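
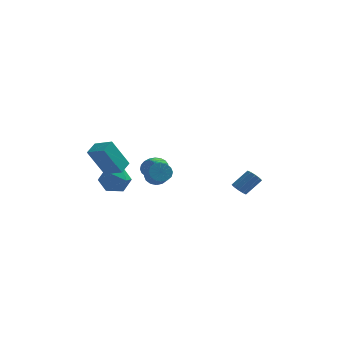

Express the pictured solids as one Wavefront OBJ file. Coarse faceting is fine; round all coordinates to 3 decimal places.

v -4.796 2.715 -2.344
v -3.901 3.07 -1.848
v -4.099 1.11 -2.452
v -3.204 1.465 -1.956
v -4.135 1.39 -1.406
v -4.565 2.382 -1.34
v -3.435 1.798 -2.96
v -3.865 2.79 -2.894
v -3.06 2.503 -2.229
v -3.492 2.251 -1.268
v -4.508 1.929 -3.032
v -4.94 1.677 -2.071
v 3.496 1.503 -2.29
v 3.895 1.583 -2.703
v 4.723 2.216 -1.784
v 4.324 2.137 -1.37
v 3.677 1.867 -2.703
v 4.505 2.5 -1.784
v 3.39 2.013 -2.545
v 4.218 2.646 -1.626
v 3.144 1.964 -2.29
v 3.972 2.597 -1.37
v 3.032 1.739 -2.034
v 3.86 2.372 -1.115
v 3.097 1.424 -1.876
v 3.925 2.057 -0.957
v 3.315 1.14 -1.876
v 4.143 1.773 -0.957
v 3.602 0.994 -2.034
v 4.43 1.627 -1.115
v 3.848 1.043 -2.29
v 4.676 1.676 -1.37
v 3.96 1.268 -2.545
v 4.788 1.901 -1.626
v -1.84 3.363 -1.488
v -0.973 3.29 -1.461
v -1.94 2.497 -0.592
v -1.034 3.55 -1.216
v -1.235 3.777 -1.019
v -1.54 3.933 -0.902
v -1.897 3.99 -0.887
v -2.244 3.939 -0.976
v -2.521 3.788 -1.153
v -2.68 3.564 -1.388
v -2.694 3.305 -1.64
v -2.56 3.056 -1.866
v -2.302 2.86 -2.026
v -1.964 2.752 -2.094
v -1.604 2.748 -2.056
v -1.285 2.852 -1.92
v -1.062 3.043 -1.71
v -3.815 -1.857 -0.267
v -4.708 -2.4 1.565
v -3.542 -0.959 0.131
v -4.436 -1.501 1.964
v -2.724 -2.359 0.116
v -3.618 -2.901 1.949
v -2.452 -1.46 0.515
v -3.345 -2.003 2.347
v -1.484 1.849 -1.597
v -1.067 1.668 -2.155
v -0.599 0.609 -1.461
v -1.016 0.791 -0.903
v -0.858 1.896 -1.949
v -0.389 0.837 -1.254
v -0.816 2.112 -1.648
v -0.347 1.053 -0.953
v -0.953 2.257 -1.333
v -0.485 1.199 -0.639
v -1.233 2.294 -1.09
v -0.764 1.235 -0.395
v -1.58 2.211 -0.982
v -1.111 1.152 -0.287
v -1.901 2.031 -1.039
v -1.433 0.972 -0.345
v -2.111 1.803 -1.246
v -1.642 0.744 -0.551
v -2.153 1.587 -1.547
v -1.684 0.528 -0.852
v -2.015 1.441 -1.861
v -1.547 0.383 -1.167
v -1.736 1.405 -2.105
v -1.267 0.346 -1.41
v -1.389 1.488 -2.213
v -0.92 0.429 -1.518
f 1 12 6
f 1 6 2
f 1 2 8
f 1 8 11
f 1 11 12
f 2 6 10
f 6 12 5
f 12 11 3
f 11 8 7
f 8 2 9
f 4 10 5
f 4 5 3
f 4 3 7
f 4 7 9
f 4 9 10
f 5 10 6
f 3 5 12
f 7 3 11
f 9 7 8
f 10 9 2
f 14 13 17
f 14 17 15
f 15 17 18
f 15 18 16
f 17 13 19
f 17 19 18
f 18 19 20
f 18 20 16
f 19 13 21
f 19 21 20
f 20 21 22
f 20 22 16
f 21 13 23
f 21 23 22
f 22 23 24
f 22 24 16
f 23 13 25
f 23 25 24
f 24 25 26
f 24 26 16
f 25 13 27
f 25 27 26
f 26 27 28
f 26 28 16
f 27 13 29
f 27 29 28
f 28 29 30
f 28 30 16
f 29 13 31
f 29 31 30
f 30 31 32
f 30 32 16
f 31 13 33
f 31 33 32
f 32 33 34
f 32 34 16
f 33 13 14
f 33 14 34
f 34 14 15
f 34 15 16
f 36 35 38
f 36 38 37
f 38 35 39
f 38 39 37
f 39 35 40
f 39 40 37
f 40 35 41
f 40 41 37
f 41 35 42
f 41 42 37
f 42 35 43
f 42 43 37
f 43 35 44
f 43 44 37
f 44 35 45
f 44 45 37
f 45 35 46
f 45 46 37
f 46 35 47
f 46 47 37
f 47 35 48
f 47 48 37
f 48 35 49
f 48 49 37
f 49 35 50
f 49 50 37
f 50 35 51
f 50 51 37
f 51 35 36
f 51 36 37
f 53 55 52
f 56 53 52
f 52 55 54
f 54 56 52
f 53 59 55
f 57 53 56
f 57 59 53
f 55 59 54
f 58 56 54
f 54 59 58
f 58 57 56
f 59 57 58
f 61 60 64
f 61 64 62
f 62 64 65
f 62 65 63
f 64 60 66
f 64 66 65
f 65 66 67
f 65 67 63
f 66 60 68
f 66 68 67
f 67 68 69
f 67 69 63
f 68 60 70
f 68 70 69
f 69 70 71
f 69 71 63
f 70 60 72
f 70 72 71
f 71 72 73
f 71 73 63
f 72 60 74
f 72 74 73
f 73 74 75
f 73 75 63
f 74 60 76
f 74 76 75
f 75 76 77
f 75 77 63
f 76 60 78
f 76 78 77
f 77 78 79
f 77 79 63
f 78 60 80
f 78 80 79
f 79 80 81
f 79 81 63
f 80 60 82
f 80 82 81
f 81 82 83
f 81 83 63
f 82 60 84
f 82 84 83
f 83 84 85
f 83 85 63
f 84 60 61
f 84 61 85
f 85 61 62
f 85 62 63



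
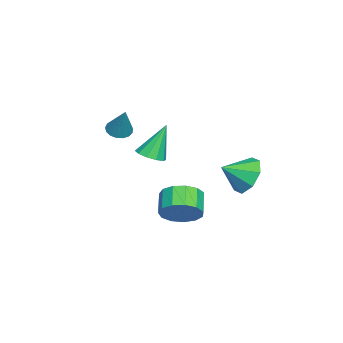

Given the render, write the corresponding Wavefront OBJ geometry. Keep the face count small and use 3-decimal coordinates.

v -0.228 4.03 0.583
v 0.465 3.952 -0.12
v 0.288 3.07 1.197
v 0.671 4.42 0.439
v 0.35 4.66 1.083
v -0.309 4.53 1.434
v -0.92 4.108 1.286
v -1.126 3.639 0.727
v -0.806 3.4 0.084
v -0.147 3.529 -0.267
v -1.222 -1.471 2.241
v -0.709 -1.46 1.971
v -0.538 -1.029 3.559
v -0.808 -1.203 1.936
v -1.002 -1.007 1.971
v -1.246 -0.918 2.068
v -1.485 -0.955 2.204
v -1.663 -1.111 2.349
v -1.741 -1.349 2.469
v -1.7 -1.615 2.536
v -1.549 -1.848 2.536
v -1.323 -1.995 2.468
v -1.074 -2.021 2.348
v -0.859 -1.922 2.204
v -0.727 -1.719 2.067
v 1.514 1.7 -0.959
v 2.036 1.447 -0.259
v 1.129 1.287 0.36
v 0.606 1.54 -0.341
v 1.975 1.955 -0.217
v 1.067 1.794 0.402
v 1.767 2.381 -0.411
v 0.859 2.221 0.207
v 1.479 2.592 -0.78
v 0.571 2.431 -0.161
v 1.202 2.519 -1.205
v 0.294 2.359 -0.586
v 1.024 2.186 -1.552
v 0.116 2.026 -0.934
v 1.001 1.7 -1.711
v 0.094 1.539 -1.093
v 1.142 1.213 -1.632
v 0.234 1.052 -1.013
v 1.4 0.881 -1.339
v 0.493 0.72 -0.72
v 1.695 0.809 -0.925
v 0.787 0.649 -0.306
v 1.932 1.02 -0.522
v 1.024 0.86 0.096
v 2.485 0.689 2.666
v 3.109 0.676 2.848
v 2.055 1.231 4.174
v 3.032 1.039 2.696
v 2.746 1.269 2.532
v 2.361 1.277 2.419
v 2.023 1.06 2.4
v 1.862 0.702 2.483
v 1.939 0.338 2.636
v 2.225 0.109 2.8
v 2.61 0.101 2.913
v 2.948 0.317 2.931
f 2 1 4
f 2 4 3
f 4 1 5
f 4 5 3
f 5 1 6
f 5 6 3
f 6 1 7
f 6 7 3
f 7 1 8
f 7 8 3
f 8 1 9
f 8 9 3
f 9 1 10
f 9 10 3
f 10 1 2
f 10 2 3
f 12 11 14
f 12 14 13
f 14 11 15
f 14 15 13
f 15 11 16
f 15 16 13
f 16 11 17
f 16 17 13
f 17 11 18
f 17 18 13
f 18 11 19
f 18 19 13
f 19 11 20
f 19 20 13
f 20 11 21
f 20 21 13
f 21 11 22
f 21 22 13
f 22 11 23
f 22 23 13
f 23 11 24
f 23 24 13
f 24 11 25
f 24 25 13
f 25 11 12
f 25 12 13
f 27 26 30
f 27 30 28
f 28 30 31
f 28 31 29
f 30 26 32
f 30 32 31
f 31 32 33
f 31 33 29
f 32 26 34
f 32 34 33
f 33 34 35
f 33 35 29
f 34 26 36
f 34 36 35
f 35 36 37
f 35 37 29
f 36 26 38
f 36 38 37
f 37 38 39
f 37 39 29
f 38 26 40
f 38 40 39
f 39 40 41
f 39 41 29
f 40 26 42
f 40 42 41
f 41 42 43
f 41 43 29
f 42 26 44
f 42 44 43
f 43 44 45
f 43 45 29
f 44 26 46
f 44 46 45
f 45 46 47
f 45 47 29
f 46 26 48
f 46 48 47
f 47 48 49
f 47 49 29
f 48 26 27
f 48 27 49
f 49 27 28
f 49 28 29
f 51 50 53
f 51 53 52
f 53 50 54
f 53 54 52
f 54 50 55
f 54 55 52
f 55 50 56
f 55 56 52
f 56 50 57
f 56 57 52
f 57 50 58
f 57 58 52
f 58 50 59
f 58 59 52
f 59 50 60
f 59 60 52
f 60 50 61
f 60 61 52
f 61 50 51
f 61 51 52



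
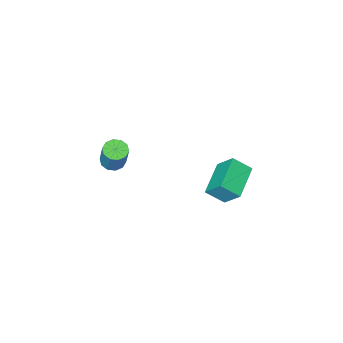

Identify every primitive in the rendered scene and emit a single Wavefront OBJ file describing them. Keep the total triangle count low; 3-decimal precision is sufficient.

v -4.623 1.964 0.953
v -3.847 1.277 1.722
v -4.878 2.967 2.107
v -4.102 2.281 2.875
v -2.998 3.099 0.325
v -2.222 2.413 1.093
v -3.253 4.103 1.478
v -2.477 3.416 2.247
v -0.792 -4.211 -0.464
v -0.201 -3.867 -0.721
v 0.083 -3.125 0.928
v -0.508 -3.469 1.184
v -0.557 -3.597 -0.781
v -0.273 -2.855 0.867
v -1.003 -3.561 -0.721
v -0.719 -2.819 0.928
v -1.368 -3.773 -0.562
v -1.084 -3.031 1.086
v -1.513 -4.153 -0.366
v -1.229 -3.411 1.282
v -1.383 -4.555 -0.208
v -1.099 -3.813 1.441
v -1.027 -4.825 -0.147
v -0.743 -4.083 1.501
v -0.581 -4.861 -0.208
v -0.297 -4.119 1.441
v -0.216 -4.649 -0.366
v 0.068 -3.907 1.282
v -0.071 -4.269 -0.562
v 0.213 -3.527 1.086
f 2 4 1
f 5 2 1
f 1 4 3
f 3 5 1
f 2 8 4
f 6 2 5
f 6 8 2
f 4 8 3
f 7 5 3
f 3 8 7
f 7 6 5
f 8 6 7
f 10 9 13
f 10 13 11
f 11 13 14
f 11 14 12
f 13 9 15
f 13 15 14
f 14 15 16
f 14 16 12
f 15 9 17
f 15 17 16
f 16 17 18
f 16 18 12
f 17 9 19
f 17 19 18
f 18 19 20
f 18 20 12
f 19 9 21
f 19 21 20
f 20 21 22
f 20 22 12
f 21 9 23
f 21 23 22
f 22 23 24
f 22 24 12
f 23 9 25
f 23 25 24
f 24 25 26
f 24 26 12
f 25 9 27
f 25 27 26
f 26 27 28
f 26 28 12
f 27 9 29
f 27 29 28
f 28 29 30
f 28 30 12
f 29 9 10
f 29 10 30
f 30 10 11
f 30 11 12



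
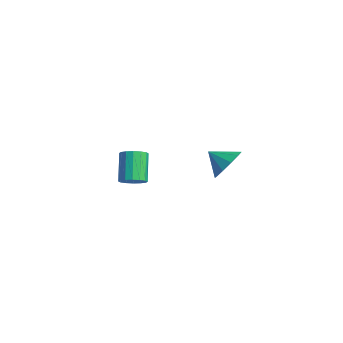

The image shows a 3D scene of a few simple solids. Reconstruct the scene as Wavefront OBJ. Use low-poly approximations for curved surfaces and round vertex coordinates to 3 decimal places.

v -3.012 0.147 -1.088
v -2.519 0.22 -0.72
v -3.414 0.745 0.376
v -3.908 0.673 0.008
v -2.547 0.499 -0.877
v -3.443 1.024 0.22
v -2.7 0.683 -1.09
v -3.596 1.208 0.006
v -2.937 0.724 -1.303
v -3.832 1.249 -0.206
v -3.194 0.611 -1.458
v -4.089 1.136 -0.362
v -3.402 0.373 -1.515
v -4.297 0.898 -0.418
v -3.506 0.075 -1.456
v -4.401 0.6 -0.36
v -3.477 -0.204 -1.3
v -4.373 0.321 -0.203
v -3.324 -0.388 -1.086
v -4.22 0.137 0.01
v -3.088 -0.429 -0.874
v -3.983 0.096 0.223
v -2.831 -0.316 -0.718
v -3.726 0.209 0.378
v -2.623 -0.078 -0.662
v -3.518 0.447 0.435
v 1.921 1.869 2.326
v 2.495 1.284 2.508
v 1.219 1.351 2.874
v 2.515 1.648 2.878
v 2.307 2.096 3.037
v 1.952 2.458 2.924
v 1.585 2.595 2.584
v 1.347 2.455 2.145
v 1.327 2.091 1.775
v 1.534 1.642 1.616
v 1.889 1.28 1.728
v 2.256 1.143 2.069
f 2 1 5
f 2 5 3
f 3 5 6
f 3 6 4
f 5 1 7
f 5 7 6
f 6 7 8
f 6 8 4
f 7 1 9
f 7 9 8
f 8 9 10
f 8 10 4
f 9 1 11
f 9 11 10
f 10 11 12
f 10 12 4
f 11 1 13
f 11 13 12
f 12 13 14
f 12 14 4
f 13 1 15
f 13 15 14
f 14 15 16
f 14 16 4
f 15 1 17
f 15 17 16
f 16 17 18
f 16 18 4
f 17 1 19
f 17 19 18
f 18 19 20
f 18 20 4
f 19 1 21
f 19 21 20
f 20 21 22
f 20 22 4
f 21 1 23
f 21 23 22
f 22 23 24
f 22 24 4
f 23 1 25
f 23 25 24
f 24 25 26
f 24 26 4
f 25 1 2
f 25 2 26
f 26 2 3
f 26 3 4
f 28 27 30
f 28 30 29
f 30 27 31
f 30 31 29
f 31 27 32
f 31 32 29
f 32 27 33
f 32 33 29
f 33 27 34
f 33 34 29
f 34 27 35
f 34 35 29
f 35 27 36
f 35 36 29
f 36 27 37
f 36 37 29
f 37 27 38
f 37 38 29
f 38 27 28
f 38 28 29



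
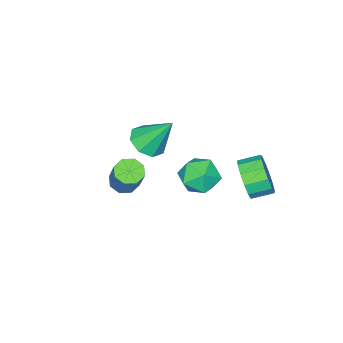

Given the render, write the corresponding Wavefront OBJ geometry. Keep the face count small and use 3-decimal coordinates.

v -1.89 0.993 -3.158
v -0.948 1.332 -2.667
v -2.112 -0.252 -1.873
v -1.17 0.087 -1.382
v -2.068 0.747 -1.38
v -1.931 1.517 -2.175
v -1.129 -0.437 -2.365
v -0.992 0.333 -3.16
v -0.478 0.448 -2.177
v -1.058 1.18 -1.569
v -2.002 -0.1 -2.971
v -2.582 0.632 -2.363
v -2.449 -3.359 -2.586
v -1.908 -2.603 -2.979
v -2.851 -2.161 -0.834
v -2.654 -2.566 -3.176
v -3.281 -2.993 -3.027
v -3.421 -3.635 -2.62
v -2.991 -4.115 -2.193
v -2.245 -4.153 -1.996
v -1.618 -3.726 -2.145
v -1.478 -3.084 -2.552
v -3.103 1.898 -2.868
v -2.538 2.099 -1.958
v -3.312 2.844 -1.642
v -3.877 2.642 -2.552
v -2.331 2.494 -2.381
v -3.106 3.239 -2.065
v -2.369 2.699 -2.958
v -3.144 3.444 -2.643
v -2.64 2.65 -3.507
v -3.415 3.394 -3.192
v -3.058 2.362 -3.853
v -3.833 3.106 -3.537
v -3.49 1.926 -3.886
v -4.265 2.671 -3.57
v -3.799 1.482 -3.596
v -4.574 2.227 -3.28
v -3.887 1.169 -3.074
v -4.662 1.914 -2.759
v -3.726 1.088 -2.487
v -4.5 1.833 -2.172
v -3.367 1.264 -2.021
v -4.141 2.009 -1.705
v -2.924 1.641 -1.824
v -3.698 2.386 -1.508
v 1.555 -1.27 -1.549
v 2.213 -1.545 -1.645
v 2.783 -0.725 -0.088
v 2.125 -0.45 0.009
v 2.154 -1.052 -1.883
v 2.724 -0.232 -0.326
v 1.744 -0.686 -1.925
v 2.314 0.134 -0.368
v 1.223 -0.663 -1.747
v 1.793 0.157 -0.19
v 0.897 -0.995 -1.452
v 1.467 -0.175 0.105
v 0.956 -1.488 -1.214
v 1.526 -0.668 0.343
v 1.366 -1.854 -1.172
v 1.936 -1.034 0.385
v 1.887 -1.877 -1.35
v 2.457 -1.057 0.207
f 1 12 6
f 1 6 2
f 1 2 8
f 1 8 11
f 1 11 12
f 2 6 10
f 6 12 5
f 12 11 3
f 11 8 7
f 8 2 9
f 4 10 5
f 4 5 3
f 4 3 7
f 4 7 9
f 4 9 10
f 5 10 6
f 3 5 12
f 7 3 11
f 9 7 8
f 10 9 2
f 14 13 16
f 14 16 15
f 16 13 17
f 16 17 15
f 17 13 18
f 17 18 15
f 18 13 19
f 18 19 15
f 19 13 20
f 19 20 15
f 20 13 21
f 20 21 15
f 21 13 22
f 21 22 15
f 22 13 14
f 22 14 15
f 24 23 27
f 24 27 25
f 25 27 28
f 25 28 26
f 27 23 29
f 27 29 28
f 28 29 30
f 28 30 26
f 29 23 31
f 29 31 30
f 30 31 32
f 30 32 26
f 31 23 33
f 31 33 32
f 32 33 34
f 32 34 26
f 33 23 35
f 33 35 34
f 34 35 36
f 34 36 26
f 35 23 37
f 35 37 36
f 36 37 38
f 36 38 26
f 37 23 39
f 37 39 38
f 38 39 40
f 38 40 26
f 39 23 41
f 39 41 40
f 40 41 42
f 40 42 26
f 41 23 43
f 41 43 42
f 42 43 44
f 42 44 26
f 43 23 45
f 43 45 44
f 44 45 46
f 44 46 26
f 45 23 24
f 45 24 46
f 46 24 25
f 46 25 26
f 48 47 51
f 48 51 49
f 49 51 52
f 49 52 50
f 51 47 53
f 51 53 52
f 52 53 54
f 52 54 50
f 53 47 55
f 53 55 54
f 54 55 56
f 54 56 50
f 55 47 57
f 55 57 56
f 56 57 58
f 56 58 50
f 57 47 59
f 57 59 58
f 58 59 60
f 58 60 50
f 59 47 61
f 59 61 60
f 60 61 62
f 60 62 50
f 61 47 63
f 61 63 62
f 62 63 64
f 62 64 50
f 63 47 48
f 63 48 64
f 64 48 49
f 64 49 50



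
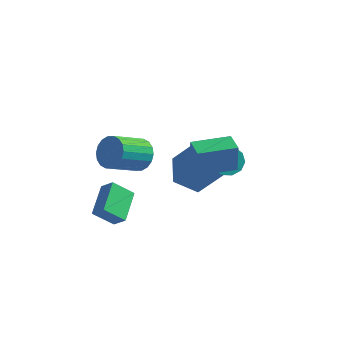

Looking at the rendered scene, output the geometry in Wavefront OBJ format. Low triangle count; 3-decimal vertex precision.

v -2.647 -3.513 -2.27
v -1.89 -3.594 -1.719
v -3.199 -1.783 -1.256
v -2.442 -1.864 -0.705
v -1.858 -2.696 -3.235
v -1.101 -2.777 -2.684
v -2.41 -0.966 -2.221
v -1.653 -1.047 -1.67
v 2.724 -2.144 1.369
v 2.925 -2.463 3.109
v 1.852 -1.357 1.614
v 2.053 -1.676 3.354
v 4.147 -0.604 1.486
v 4.348 -0.923 3.226
v 3.275 0.183 1.731
v 3.476 -0.136 3.471
v -1.782 2.969 -0.986
v -0.414 3.232 0.571
v -0.836 3.939 -1.981
v 0.532 4.202 -0.423
v -0.712 1.258 -1.637
v 0.656 1.521 -0.079
v 0.234 2.228 -2.631
v 1.602 2.491 -1.074
v -2.568 0.94 0.014
v -2.094 0.389 -0.785
v -2.798 -1.392 0.028
v -3.272 -0.84 0.826
v -1.751 0.406 -0.449
v -2.455 -1.374 0.364
v -1.57 0.53 -0.021
v -2.274 -1.251 0.792
v -1.586 0.735 0.414
v -2.29 -1.046 1.226
v -1.797 0.98 0.769
v -2.501 -0.801 1.581
v -2.161 1.218 0.975
v -2.865 -0.563 1.787
v -2.605 1.4 0.99
v -3.309 -0.38 1.803
v -3.042 1.492 0.812
v -3.746 -0.289 1.625
v -3.385 1.474 0.476
v -4.089 -0.306 1.289
v -3.566 1.351 0.048
v -4.27 -0.43 0.861
v -3.55 1.146 -0.386
v -4.254 -0.635 0.426
v -3.339 0.901 -0.741
v -4.043 -0.88 0.071
v -2.975 0.663 -0.947
v -3.679 -1.118 -0.135
v -2.531 0.48 -0.963
v -3.235 -1.3 -0.15
v 1.865 1.325 0.61
v 2.483 1.621 -0.048
v 3.573 0.81 0.612
v 2.955 0.515 1.27
v 2.497 2.002 0.398
v 3.587 1.192 1.058
v 2.269 2.125 0.925
v 3.359 1.315 1.585
v 1.887 1.942 1.332
v 2.977 1.132 1.992
v 1.497 1.524 1.463
v 2.586 0.713 2.123
v 1.247 1.03 1.268
v 2.337 0.219 1.928
v 1.233 0.648 0.822
v 2.323 -0.162 1.482
v 1.461 0.525 0.295
v 2.551 -0.285 0.955
v 1.843 0.708 -0.112
v 2.933 -0.102 0.548
v 2.234 1.127 -0.243
v 3.323 0.316 0.417
f 2 4 1
f 5 2 1
f 1 4 3
f 3 5 1
f 2 8 4
f 6 2 5
f 6 8 2
f 4 8 3
f 7 5 3
f 3 8 7
f 7 6 5
f 8 6 7
f 10 12 9
f 13 10 9
f 9 12 11
f 11 13 9
f 10 16 12
f 14 10 13
f 14 16 10
f 12 16 11
f 15 13 11
f 11 16 15
f 15 14 13
f 16 14 15
f 18 20 17
f 21 18 17
f 17 20 19
f 19 21 17
f 18 24 20
f 22 18 21
f 22 24 18
f 20 24 19
f 23 21 19
f 19 24 23
f 23 22 21
f 24 22 23
f 26 25 29
f 26 29 27
f 27 29 30
f 27 30 28
f 29 25 31
f 29 31 30
f 30 31 32
f 30 32 28
f 31 25 33
f 31 33 32
f 32 33 34
f 32 34 28
f 33 25 35
f 33 35 34
f 34 35 36
f 34 36 28
f 35 25 37
f 35 37 36
f 36 37 38
f 36 38 28
f 37 25 39
f 37 39 38
f 38 39 40
f 38 40 28
f 39 25 41
f 39 41 40
f 40 41 42
f 40 42 28
f 41 25 43
f 41 43 42
f 42 43 44
f 42 44 28
f 43 25 45
f 43 45 44
f 44 45 46
f 44 46 28
f 45 25 47
f 45 47 46
f 46 47 48
f 46 48 28
f 47 25 49
f 47 49 48
f 48 49 50
f 48 50 28
f 49 25 51
f 49 51 50
f 50 51 52
f 50 52 28
f 51 25 53
f 51 53 52
f 52 53 54
f 52 54 28
f 53 25 26
f 53 26 54
f 54 26 27
f 54 27 28
f 56 55 59
f 56 59 57
f 57 59 60
f 57 60 58
f 59 55 61
f 59 61 60
f 60 61 62
f 60 62 58
f 61 55 63
f 61 63 62
f 62 63 64
f 62 64 58
f 63 55 65
f 63 65 64
f 64 65 66
f 64 66 58
f 65 55 67
f 65 67 66
f 66 67 68
f 66 68 58
f 67 55 69
f 67 69 68
f 68 69 70
f 68 70 58
f 69 55 71
f 69 71 70
f 70 71 72
f 70 72 58
f 71 55 73
f 71 73 72
f 72 73 74
f 72 74 58
f 73 55 75
f 73 75 74
f 74 75 76
f 74 76 58
f 75 55 56
f 75 56 76
f 76 56 57
f 76 57 58



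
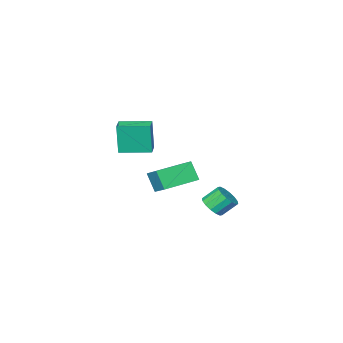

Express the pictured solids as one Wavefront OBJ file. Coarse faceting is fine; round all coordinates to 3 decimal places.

v -0.362 -3.013 1.695
v -0.376 -3.195 3.657
v 0.292 -2.274 1.768
v 0.279 -2.456 3.73
v 1.041 -4.244 1.59
v 1.028 -4.426 3.552
v 1.696 -3.505 1.663
v 1.682 -3.687 3.625
v 0.502 3.485 0.084
v 1.024 4.022 0.265
v 0.299 4.451 1.078
v -0.222 3.915 0.896
v 0.801 4.188 -0.021
v 0.076 4.617 0.792
v 0.498 4.165 -0.279
v -0.227 4.594 0.533
v 0.196 3.96 -0.44
v -0.528 4.389 0.373
v -0.023 3.628 -0.46
v -0.748 4.057 0.352
v -0.102 3.258 -0.335
v -0.827 3.687 0.477
v -0.019 2.949 -0.098
v -0.744 3.378 0.715
v 0.204 2.783 0.188
v -0.521 3.212 1.001
v 0.507 2.806 0.447
v -0.218 3.235 1.259
v 0.808 3.011 0.607
v 0.084 3.44 1.42
v 1.028 3.343 0.628
v 0.303 3.772 1.44
v 1.107 3.713 0.503
v 0.382 4.142 1.315
v -0.906 -1.197 0.944
v -0.623 0.09 1.759
v -0.931 -0.482 -0.177
v -0.647 0.805 0.638
v 1.187 -1.505 0.702
v 1.471 -0.218 1.517
v 1.163 -0.79 -0.419
v 1.446 0.497 0.396
f 2 4 1
f 5 2 1
f 1 4 3
f 3 5 1
f 2 8 4
f 6 2 5
f 6 8 2
f 4 8 3
f 7 5 3
f 3 8 7
f 7 6 5
f 8 6 7
f 10 9 13
f 10 13 11
f 11 13 14
f 11 14 12
f 13 9 15
f 13 15 14
f 14 15 16
f 14 16 12
f 15 9 17
f 15 17 16
f 16 17 18
f 16 18 12
f 17 9 19
f 17 19 18
f 18 19 20
f 18 20 12
f 19 9 21
f 19 21 20
f 20 21 22
f 20 22 12
f 21 9 23
f 21 23 22
f 22 23 24
f 22 24 12
f 23 9 25
f 23 25 24
f 24 25 26
f 24 26 12
f 25 9 27
f 25 27 26
f 26 27 28
f 26 28 12
f 27 9 29
f 27 29 28
f 28 29 30
f 28 30 12
f 29 9 31
f 29 31 30
f 30 31 32
f 30 32 12
f 31 9 33
f 31 33 32
f 32 33 34
f 32 34 12
f 33 9 10
f 33 10 34
f 34 10 11
f 34 11 12
f 36 38 35
f 39 36 35
f 35 38 37
f 37 39 35
f 36 42 38
f 40 36 39
f 40 42 36
f 38 42 37
f 41 39 37
f 37 42 41
f 41 40 39
f 42 40 41



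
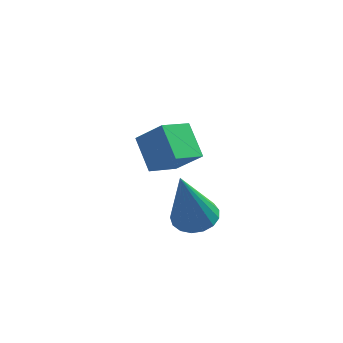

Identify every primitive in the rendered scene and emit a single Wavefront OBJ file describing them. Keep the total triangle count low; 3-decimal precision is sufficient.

v -2.032 2.237 -2.61
v -2.558 2.827 -1.903
v -2.752 2.414 -3.295
v -3.278 3.004 -2.588
v -1.582 2.976 -2.892
v -2.108 3.566 -2.185
v -2.302 3.153 -3.577
v -2.828 3.743 -2.87
v -1.074 0.584 -3.323
v -0.746 0.147 -3.485
v -1.206 -0.144 -1.617
v -0.568 0.332 -3.392
v -0.506 0.574 -3.284
v -0.574 0.819 -3.184
v -0.756 1.01 -3.117
v -1.012 1.104 -3.097
v -1.282 1.078 -3.128
v -1.504 0.939 -3.205
v -1.628 0.719 -3.308
v -1.625 0.468 -3.415
v -1.496 0.244 -3.501
v -1.27 0.098 -3.546
v -0.999 0.062 -3.54
f 2 4 1
f 5 2 1
f 1 4 3
f 3 5 1
f 2 8 4
f 6 2 5
f 6 8 2
f 4 8 3
f 7 5 3
f 3 8 7
f 7 6 5
f 8 6 7
f 10 9 12
f 10 12 11
f 12 9 13
f 12 13 11
f 13 9 14
f 13 14 11
f 14 9 15
f 14 15 11
f 15 9 16
f 15 16 11
f 16 9 17
f 16 17 11
f 17 9 18
f 17 18 11
f 18 9 19
f 18 19 11
f 19 9 20
f 19 20 11
f 20 9 21
f 20 21 11
f 21 9 22
f 21 22 11
f 22 9 23
f 22 23 11
f 23 9 10
f 23 10 11



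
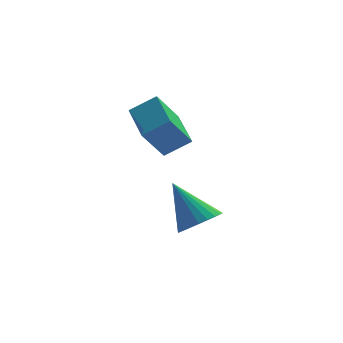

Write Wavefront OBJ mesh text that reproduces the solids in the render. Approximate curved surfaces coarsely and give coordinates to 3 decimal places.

v 0.355 -3.429 -3.2
v 1.08 -3.688 -2.61
v -0.595 -2.351 -1.56
v 1.211 -3.361 -2.749
v 1.211 -3.045 -2.956
v 1.082 -2.787 -3.201
v 0.841 -2.627 -3.446
v 0.527 -2.589 -3.653
v 0.186 -2.679 -3.791
v -0.129 -2.883 -3.839
v -0.37 -3.17 -3.79
v -0.501 -3.497 -3.651
v -0.502 -3.813 -3.443
v -0.372 -4.071 -3.199
v -0.132 -4.231 -2.954
v 0.183 -4.269 -2.747
v 0.523 -4.18 -2.609
v 0.838 -3.975 -2.561
v -0.921 -2.401 -0.031
v -1.801 -2.91 1.332
v -1.253 -0.54 0.451
v -2.132 -1.05 1.813
v 0.152 -2.39 0.667
v -0.727 -2.9 2.029
v -0.179 -0.53 1.148
v -1.059 -1.039 2.511
f 2 1 4
f 2 4 3
f 4 1 5
f 4 5 3
f 5 1 6
f 5 6 3
f 6 1 7
f 6 7 3
f 7 1 8
f 7 8 3
f 8 1 9
f 8 9 3
f 9 1 10
f 9 10 3
f 10 1 11
f 10 11 3
f 11 1 12
f 11 12 3
f 12 1 13
f 12 13 3
f 13 1 14
f 13 14 3
f 14 1 15
f 14 15 3
f 15 1 16
f 15 16 3
f 16 1 17
f 16 17 3
f 17 1 18
f 17 18 3
f 18 1 2
f 18 2 3
f 20 22 19
f 23 20 19
f 19 22 21
f 21 23 19
f 20 26 22
f 24 20 23
f 24 26 20
f 22 26 21
f 25 23 21
f 21 26 25
f 25 24 23
f 26 24 25



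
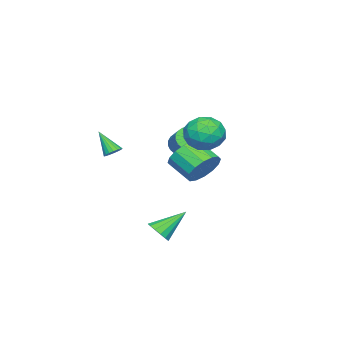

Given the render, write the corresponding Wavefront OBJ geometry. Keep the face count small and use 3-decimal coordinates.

v 1.983 1.242 0.275
v 2.347 0.636 -0.555
v 2.001 -0.628 0.216
v 1.637 -0.022 1.045
v 2.797 0.714 -0.224
v 2.45 -0.549 0.547
v 3.029 0.935 0.241
v 2.682 -0.329 1.012
v 2.98 1.237 0.715
v 2.634 -0.026 1.486
v 2.665 1.541 1.071
v 2.318 0.277 1.842
v 2.167 1.764 1.213
v 1.82 0.501 1.984
v 1.619 1.848 1.104
v 1.273 0.584 1.875
v 1.17 1.769 0.773
v 0.823 0.506 1.544
v 0.938 1.549 0.308
v 0.591 0.285 1.079
v 0.986 1.246 -0.166
v 0.64 -0.017 0.605
v 1.302 0.943 -0.522
v 0.955 -0.321 0.249
v 1.8 0.719 -0.664
v 1.453 -0.544 0.107
v 3.487 -3.067 1.182
v 3.703 -2.699 1.497
v 3.293 -3.993 2.398
v 3.473 -2.645 1.502
v 3.247 -2.674 1.444
v 3.068 -2.781 1.333
v 2.972 -2.944 1.193
v 2.978 -3.132 1.051
v 3.085 -3.308 0.935
v 3.272 -3.435 0.868
v 3.501 -3.49 0.863
v 3.728 -3.461 0.921
v 3.907 -3.354 1.031
v 4.003 -3.19 1.172
v 3.997 -3.002 1.314
v 3.89 -2.827 1.43
v -0.887 -1.382 0.606
v -0.248 -1.553 0.139
v 0.587 -0.688 0.968
v -0.053 -0.518 1.434
v -0.365 -1.299 -0.008
v 0.47 -0.434 0.821
v -0.562 -1.057 -0.061
v 0.273 -0.192 0.768
v -0.809 -0.866 -0.013
v 0.026 -0.001 0.816
v -1.067 -0.752 0.129
v -0.233 0.112 0.958
v -1.298 -0.735 0.344
v -0.464 0.13 1.173
v -1.467 -0.817 0.599
v -0.632 0.048 1.428
v -1.547 -0.984 0.854
v -0.713 -0.119 1.683
v -1.527 -1.212 1.072
v -0.692 -0.347 1.901
v -1.41 -1.466 1.219
v -0.575 -0.601 2.048
v -1.213 -1.708 1.272
v -0.378 -0.843 2.101
v -0.966 -1.899 1.224
v -0.131 -1.034 2.053
v -0.707 -2.012 1.082
v 0.127 -1.148 1.911
v -0.476 -2.03 0.867
v 0.358 -1.165 1.696
v -0.308 -1.948 0.612
v 0.527 -1.083 1.441
v -0.227 -1.781 0.357
v 0.607 -0.916 1.186
v 3.852 -0.362 -3.725
v 4.292 -0.567 -3.14
v 2.728 0.622 -2.535
v 4.448 -0.23 -3.272
v 4.443 0.071 -3.525
v 4.281 0.257 -3.831
v 4.003 0.276 -4.109
v 3.685 0.125 -4.285
v 3.412 -0.157 -4.31
v 3.257 -0.493 -4.179
v 3.261 -0.795 -3.926
v 3.423 -0.98 -3.619
v 3.701 -1 -3.341
v 4.019 -0.848 -3.166
v 2.786 2.78 3.405
v 3.637 2.205 3.89
v 2.423 1.335 2.33
v 3.274 0.76 2.815
v 2.337 0.998 3.411
v 2.562 1.891 4.076
v 3.498 1.649 2.144
v 3.723 2.542 2.809
v 4.077 1.506 3.111
v 3.36 1.104 3.894
v 2.7 2.436 2.326
v 1.983 2.034 3.109
v 3.243 2.619 3.742
v 2.817 0.921 2.478
v 2.266 1.061 2.828
v 2.766 0.723 3.113
v 2.611 2.435 3.851
v 3.112 2.097 4.136
v 2.348 1.387 3.854
v 2.948 1.443 2.084
v 3.449 1.105 2.369
v 3.294 2.817 3.107
v 3.794 2.479 3.392
v 3.712 2.153 2.366
v 4.002 1.871 3.569
v 3.789 1.021 2.937
v 3.921 1.544 2.543
v 4.053 2.069 2.934
v 3.581 1.634 4.029
v 3.367 0.785 3.397
v 2.817 0.925 3.747
v 2.949 1.45 4.138
v 3.839 1.223 3.571
v 2.693 2.755 2.823
v 2.479 1.906 2.191
v 3.111 2.09 2.082
v 3.243 2.615 2.473
v 2.271 2.519 3.283
v 2.058 1.669 2.651
v 2.007 1.471 3.286
v 2.139 1.996 3.677
v 2.221 2.317 2.649
f 2 1 5
f 2 5 3
f 3 5 6
f 3 6 4
f 5 1 7
f 5 7 6
f 6 7 8
f 6 8 4
f 7 1 9
f 7 9 8
f 8 9 10
f 8 10 4
f 9 1 11
f 9 11 10
f 10 11 12
f 10 12 4
f 11 1 13
f 11 13 12
f 12 13 14
f 12 14 4
f 13 1 15
f 13 15 14
f 14 15 16
f 14 16 4
f 15 1 17
f 15 17 16
f 16 17 18
f 16 18 4
f 17 1 19
f 17 19 18
f 18 19 20
f 18 20 4
f 19 1 21
f 19 21 20
f 20 21 22
f 20 22 4
f 21 1 23
f 21 23 22
f 22 23 24
f 22 24 4
f 23 1 25
f 23 25 24
f 24 25 26
f 24 26 4
f 25 1 2
f 25 2 26
f 26 2 3
f 26 3 4
f 28 27 30
f 28 30 29
f 30 27 31
f 30 31 29
f 31 27 32
f 31 32 29
f 32 27 33
f 32 33 29
f 33 27 34
f 33 34 29
f 34 27 35
f 34 35 29
f 35 27 36
f 35 36 29
f 36 27 37
f 36 37 29
f 37 27 38
f 37 38 29
f 38 27 39
f 38 39 29
f 39 27 40
f 39 40 29
f 40 27 41
f 40 41 29
f 41 27 42
f 41 42 29
f 42 27 28
f 42 28 29
f 44 43 47
f 44 47 45
f 45 47 48
f 45 48 46
f 47 43 49
f 47 49 48
f 48 49 50
f 48 50 46
f 49 43 51
f 49 51 50
f 50 51 52
f 50 52 46
f 51 43 53
f 51 53 52
f 52 53 54
f 52 54 46
f 53 43 55
f 53 55 54
f 54 55 56
f 54 56 46
f 55 43 57
f 55 57 56
f 56 57 58
f 56 58 46
f 57 43 59
f 57 59 58
f 58 59 60
f 58 60 46
f 59 43 61
f 59 61 60
f 60 61 62
f 60 62 46
f 61 43 63
f 61 63 62
f 62 63 64
f 62 64 46
f 63 43 65
f 63 65 64
f 64 65 66
f 64 66 46
f 65 43 67
f 65 67 66
f 66 67 68
f 66 68 46
f 67 43 69
f 67 69 68
f 68 69 70
f 68 70 46
f 69 43 71
f 69 71 70
f 70 71 72
f 70 72 46
f 71 43 73
f 71 73 72
f 72 73 74
f 72 74 46
f 73 43 75
f 73 75 74
f 74 75 76
f 74 76 46
f 75 43 44
f 75 44 76
f 76 44 45
f 76 45 46
f 78 77 80
f 78 80 79
f 80 77 81
f 80 81 79
f 81 77 82
f 81 82 79
f 82 77 83
f 82 83 79
f 83 77 84
f 83 84 79
f 84 77 85
f 84 85 79
f 85 77 86
f 85 86 79
f 86 77 87
f 86 87 79
f 87 77 88
f 87 88 79
f 88 77 89
f 88 89 79
f 89 77 90
f 89 90 79
f 90 77 78
f 90 78 79
f 91 128 107
f 128 102 131
f 107 131 96
f 128 131 107
f 91 107 103
f 107 96 108
f 103 108 92
f 107 108 103
f 91 103 112
f 103 92 113
f 112 113 98
f 103 113 112
f 91 112 124
f 112 98 127
f 124 127 101
f 112 127 124
f 91 124 128
f 124 101 132
f 128 132 102
f 124 132 128
f 92 108 119
f 108 96 122
f 119 122 100
f 108 122 119
f 96 131 109
f 131 102 130
f 109 130 95
f 131 130 109
f 102 132 129
f 132 101 125
f 129 125 93
f 132 125 129
f 101 127 126
f 127 98 114
f 126 114 97
f 127 114 126
f 98 113 118
f 113 92 115
f 118 115 99
f 113 115 118
f 94 120 106
f 120 100 121
f 106 121 95
f 120 121 106
f 94 106 104
f 106 95 105
f 104 105 93
f 106 105 104
f 94 104 111
f 104 93 110
f 111 110 97
f 104 110 111
f 94 111 116
f 111 97 117
f 116 117 99
f 111 117 116
f 94 116 120
f 116 99 123
f 120 123 100
f 116 123 120
f 95 121 109
f 121 100 122
f 109 122 96
f 121 122 109
f 93 105 129
f 105 95 130
f 129 130 102
f 105 130 129
f 97 110 126
f 110 93 125
f 126 125 101
f 110 125 126
f 99 117 118
f 117 97 114
f 118 114 98
f 117 114 118
f 100 123 119
f 123 99 115
f 119 115 92
f 123 115 119



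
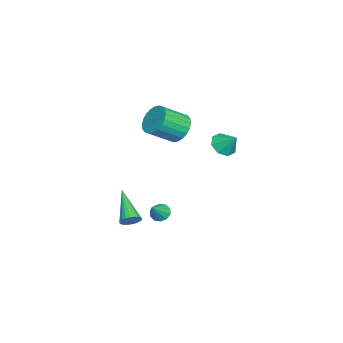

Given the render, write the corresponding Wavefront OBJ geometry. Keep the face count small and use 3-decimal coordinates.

v -1.08 1.425 1.415
v -0.581 1.721 0.909
v -0.68 2.135 2.225
v -1.096 2.007 0.912
v -1.601 1.953 1.209
v -1.802 1.589 1.627
v -1.579 1.129 1.921
v -1.065 0.842 1.918
v -0.559 0.897 1.62
v -0.358 1.26 1.202
v 0.294 -1.524 -3.118
v 0.71 -1.417 -3.492
v 1.126 -1.776 -2.262
v 0.632 -1.116 -3.327
v 0.425 -0.97 -3.082
v 0.167 -1.036 -2.851
v -0.042 -1.288 -2.721
v -0.123 -1.631 -2.743
v -0.045 -1.932 -2.908
v 0.162 -2.077 -3.153
v 0.42 -2.011 -3.384
v 0.629 -1.759 -3.514
v 0.54 -2.994 -3.772
v 0.769 -2.743 -3.302
v -1.06 -3.826 -2.548
v 0.629 -2.581 -3.375
v 0.476 -2.482 -3.508
v 0.332 -2.46 -3.682
v 0.22 -2.52 -3.869
v 0.157 -2.653 -4.041
v 0.152 -2.837 -4.173
v 0.207 -3.045 -4.243
v 0.312 -3.245 -4.242
v 0.452 -3.407 -4.169
v 0.605 -3.507 -4.036
v 0.749 -3.528 -3.862
v 0.861 -3.468 -3.675
v 0.924 -3.336 -3.502
v 0.929 -3.151 -3.371
v 0.874 -2.943 -3.3
v -0.847 -0.803 2.46
v -0.309 -0.146 2.816
v 0.444 -1.261 3.736
v -0.093 -1.917 3.38
v -0.585 -0.143 3.045
v 0.168 -1.258 3.965
v -0.901 -0.24 3.186
v -0.148 -1.355 4.106
v -1.208 -0.423 3.216
v -0.455 -1.538 4.136
v -1.461 -0.664 3.131
v -0.707 -1.778 4.051
v -1.619 -0.925 2.944
v -0.866 -2.04 3.864
v -1.661 -1.169 2.683
v -0.908 -2.283 3.603
v -1.578 -1.356 2.388
v -0.825 -2.471 3.308
v -1.384 -1.459 2.104
v -0.631 -2.574 3.024
v -1.108 -1.462 1.875
v -0.355 -2.577 2.795
v -0.792 -1.365 1.734
v -0.039 -2.48 2.654
v -0.485 -1.182 1.704
v 0.268 -2.297 2.624
v -0.233 -0.942 1.789
v 0.521 -2.056 2.709
v -0.074 -0.68 1.976
v 0.679 -1.795 2.896
v -0.032 -0.437 2.237
v 0.721 -1.551 3.157
v -0.115 -0.249 2.532
v 0.638 -1.364 3.452
f 2 1 4
f 2 4 3
f 4 1 5
f 4 5 3
f 5 1 6
f 5 6 3
f 6 1 7
f 6 7 3
f 7 1 8
f 7 8 3
f 8 1 9
f 8 9 3
f 9 1 10
f 9 10 3
f 10 1 2
f 10 2 3
f 12 11 14
f 12 14 13
f 14 11 15
f 14 15 13
f 15 11 16
f 15 16 13
f 16 11 17
f 16 17 13
f 17 11 18
f 17 18 13
f 18 11 19
f 18 19 13
f 19 11 20
f 19 20 13
f 20 11 21
f 20 21 13
f 21 11 22
f 21 22 13
f 22 11 12
f 22 12 13
f 24 23 26
f 24 26 25
f 26 23 27
f 26 27 25
f 27 23 28
f 27 28 25
f 28 23 29
f 28 29 25
f 29 23 30
f 29 30 25
f 30 23 31
f 30 31 25
f 31 23 32
f 31 32 25
f 32 23 33
f 32 33 25
f 33 23 34
f 33 34 25
f 34 23 35
f 34 35 25
f 35 23 36
f 35 36 25
f 36 23 37
f 36 37 25
f 37 23 38
f 37 38 25
f 38 23 39
f 38 39 25
f 39 23 40
f 39 40 25
f 40 23 24
f 40 24 25
f 42 41 45
f 42 45 43
f 43 45 46
f 43 46 44
f 45 41 47
f 45 47 46
f 46 47 48
f 46 48 44
f 47 41 49
f 47 49 48
f 48 49 50
f 48 50 44
f 49 41 51
f 49 51 50
f 50 51 52
f 50 52 44
f 51 41 53
f 51 53 52
f 52 53 54
f 52 54 44
f 53 41 55
f 53 55 54
f 54 55 56
f 54 56 44
f 55 41 57
f 55 57 56
f 56 57 58
f 56 58 44
f 57 41 59
f 57 59 58
f 58 59 60
f 58 60 44
f 59 41 61
f 59 61 60
f 60 61 62
f 60 62 44
f 61 41 63
f 61 63 62
f 62 63 64
f 62 64 44
f 63 41 65
f 63 65 64
f 64 65 66
f 64 66 44
f 65 41 67
f 65 67 66
f 66 67 68
f 66 68 44
f 67 41 69
f 67 69 68
f 68 69 70
f 68 70 44
f 69 41 71
f 69 71 70
f 70 71 72
f 70 72 44
f 71 41 73
f 71 73 72
f 72 73 74
f 72 74 44
f 73 41 42
f 73 42 74
f 74 42 43
f 74 43 44



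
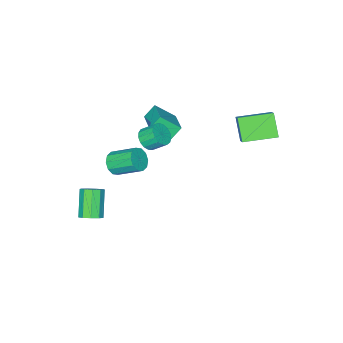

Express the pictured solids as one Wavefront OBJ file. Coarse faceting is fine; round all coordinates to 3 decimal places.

v 1.461 -0.518 3.062
v 1.92 0.003 2.754
v 1.539 0.739 3.429
v 1.079 0.218 3.738
v 1.616 0.027 2.556
v 1.234 0.763 3.231
v 1.276 -0.074 2.474
v 0.895 0.662 3.149
v 0.979 -0.277 2.527
v 0.597 0.46 3.202
v 0.792 -0.535 2.702
v 0.41 0.202 3.378
v 0.758 -0.789 2.96
v 0.376 -0.052 3.636
v 0.885 -0.981 3.242
v 0.504 -0.244 3.917
v 1.144 -1.067 3.482
v 0.763 -0.33 4.158
v 1.476 -1.028 3.626
v 1.094 -0.291 4.302
v 1.804 -0.871 3.641
v 1.422 -0.135 4.317
v 2.054 -0.634 3.523
v 1.672 0.102 4.199
v 2.167 -0.371 3.3
v 1.786 0.366 3.976
v 2.119 -0.141 3.022
v 1.738 0.596 3.698
v -4.381 3.386 4.141
v -3.693 4.149 4.954
v -3.854 4.247 2.887
v -3.166 5.01 3.7
v -2.794 2.15 3.96
v -2.106 2.913 4.773
v -2.267 3.011 2.706
v -1.579 3.774 3.519
v 3.9 -0.634 2.46
v 4.51 -0.678 2.927
v 3.951 0.69 3.787
v 3.34 0.734 3.32
v 4.626 -0.4 2.559
v 4.067 0.969 3.419
v 4.465 -0.21 2.154
v 3.906 1.158 3.013
v 4.088 -0.183 1.865
v 3.528 1.185 2.725
v 3.639 -0.328 1.803
v 3.079 1.04 2.663
v 3.289 -0.59 1.993
v 2.73 0.778 2.853
v 3.173 -0.869 2.361
v 2.614 0.5 3.221
v 3.334 -1.058 2.767
v 2.775 0.31 3.626
v 3.712 -1.085 3.055
v 3.152 0.283 3.915
v 4.161 -0.94 3.117
v 3.601 0.428 3.977
v 3.823 -2.781 -3.986
v 4.387 -3.211 -3.865
v 3.442 -4.049 -2.433
v 2.877 -3.619 -2.554
v 4.428 -2.8 -3.598
v 3.483 -3.638 -2.165
v 4.186 -2.38 -3.512
v 3.241 -3.217 -2.079
v 3.774 -2.147 -3.648
v 2.828 -2.985 -2.215
v 3.384 -2.212 -3.943
v 2.439 -3.049 -2.51
v 3.2 -2.542 -4.258
v 2.255 -3.38 -2.825
v 3.307 -2.985 -4.446
v 2.362 -3.822 -3.013
v 3.655 -3.332 -4.419
v 2.71 -4.17 -2.986
v 4.082 -3.421 -4.19
v 3.137 -4.259 -2.757
v -1.699 -1.42 2.544
v -0.927 -2.313 3.469
v -0.621 0.074 3.085
v 0.151 -0.819 4.011
v -1.051 -1.621 1.809
v -0.279 -2.514 2.735
v 0.027 -0.127 2.351
v 0.799 -1.02 3.276
f 2 1 5
f 2 5 3
f 3 5 6
f 3 6 4
f 5 1 7
f 5 7 6
f 6 7 8
f 6 8 4
f 7 1 9
f 7 9 8
f 8 9 10
f 8 10 4
f 9 1 11
f 9 11 10
f 10 11 12
f 10 12 4
f 11 1 13
f 11 13 12
f 12 13 14
f 12 14 4
f 13 1 15
f 13 15 14
f 14 15 16
f 14 16 4
f 15 1 17
f 15 17 16
f 16 17 18
f 16 18 4
f 17 1 19
f 17 19 18
f 18 19 20
f 18 20 4
f 19 1 21
f 19 21 20
f 20 21 22
f 20 22 4
f 21 1 23
f 21 23 22
f 22 23 24
f 22 24 4
f 23 1 25
f 23 25 24
f 24 25 26
f 24 26 4
f 25 1 27
f 25 27 26
f 26 27 28
f 26 28 4
f 27 1 2
f 27 2 28
f 28 2 3
f 28 3 4
f 30 32 29
f 33 30 29
f 29 32 31
f 31 33 29
f 30 36 32
f 34 30 33
f 34 36 30
f 32 36 31
f 35 33 31
f 31 36 35
f 35 34 33
f 36 34 35
f 38 37 41
f 38 41 39
f 39 41 42
f 39 42 40
f 41 37 43
f 41 43 42
f 42 43 44
f 42 44 40
f 43 37 45
f 43 45 44
f 44 45 46
f 44 46 40
f 45 37 47
f 45 47 46
f 46 47 48
f 46 48 40
f 47 37 49
f 47 49 48
f 48 49 50
f 48 50 40
f 49 37 51
f 49 51 50
f 50 51 52
f 50 52 40
f 51 37 53
f 51 53 52
f 52 53 54
f 52 54 40
f 53 37 55
f 53 55 54
f 54 55 56
f 54 56 40
f 55 37 57
f 55 57 56
f 56 57 58
f 56 58 40
f 57 37 38
f 57 38 58
f 58 38 39
f 58 39 40
f 60 59 63
f 60 63 61
f 61 63 64
f 61 64 62
f 63 59 65
f 63 65 64
f 64 65 66
f 64 66 62
f 65 59 67
f 65 67 66
f 66 67 68
f 66 68 62
f 67 59 69
f 67 69 68
f 68 69 70
f 68 70 62
f 69 59 71
f 69 71 70
f 70 71 72
f 70 72 62
f 71 59 73
f 71 73 72
f 72 73 74
f 72 74 62
f 73 59 75
f 73 75 74
f 74 75 76
f 74 76 62
f 75 59 77
f 75 77 76
f 76 77 78
f 76 78 62
f 77 59 60
f 77 60 78
f 78 60 61
f 78 61 62
f 80 82 79
f 83 80 79
f 79 82 81
f 81 83 79
f 80 86 82
f 84 80 83
f 84 86 80
f 82 86 81
f 85 83 81
f 81 86 85
f 85 84 83
f 86 84 85



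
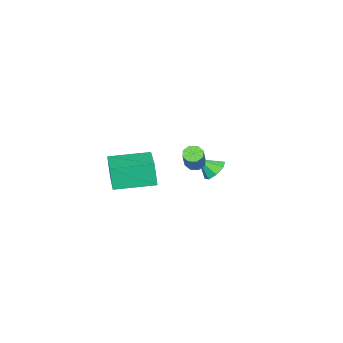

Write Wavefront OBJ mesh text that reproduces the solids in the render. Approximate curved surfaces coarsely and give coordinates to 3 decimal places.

v -2.599 -0.066 -0.635
v -2.053 0.421 -0.525
v -2.141 -0.754 0.135
v -2.495 0.51 -0.182
v -2.998 0.262 -0.105
v -3.267 -0.178 -0.339
v -3.145 -0.553 -0.746
v -2.703 -0.642 -1.088
v -2.2 -0.393 -1.165
v -1.93 0.047 -0.932
v 1.046 1.308 2.064
v 1.422 0.979 1.921
v 2.27 1.463 3.032
v 1.894 1.792 3.176
v 1.453 1.333 1.742
v 2.302 1.817 2.854
v 1.246 1.673 1.752
v 2.095 2.157 2.864
v 0.921 1.798 1.945
v 1.77 2.283 3.057
v 0.67 1.637 2.208
v 1.518 2.121 3.319
v 0.638 1.283 2.386
v 1.487 1.767 3.498
v 0.845 0.943 2.376
v 1.694 1.427 3.488
v 1.17 0.817 2.183
v 2.019 1.302 3.295
v 3.234 -2.082 0.917
v 3.155 -2.305 2.215
v 1.837 -0.539 1.096
v 1.757 -0.762 2.395
v 4.783 -0.718 1.245
v 4.703 -0.941 2.544
v 3.385 0.825 1.425
v 3.306 0.602 2.723
f 2 1 4
f 2 4 3
f 4 1 5
f 4 5 3
f 5 1 6
f 5 6 3
f 6 1 7
f 6 7 3
f 7 1 8
f 7 8 3
f 8 1 9
f 8 9 3
f 9 1 10
f 9 10 3
f 10 1 2
f 10 2 3
f 12 11 15
f 12 15 13
f 13 15 16
f 13 16 14
f 15 11 17
f 15 17 16
f 16 17 18
f 16 18 14
f 17 11 19
f 17 19 18
f 18 19 20
f 18 20 14
f 19 11 21
f 19 21 20
f 20 21 22
f 20 22 14
f 21 11 23
f 21 23 22
f 22 23 24
f 22 24 14
f 23 11 25
f 23 25 24
f 24 25 26
f 24 26 14
f 25 11 27
f 25 27 26
f 26 27 28
f 26 28 14
f 27 11 12
f 27 12 28
f 28 12 13
f 28 13 14
f 30 32 29
f 33 30 29
f 29 32 31
f 31 33 29
f 30 36 32
f 34 30 33
f 34 36 30
f 32 36 31
f 35 33 31
f 31 36 35
f 35 34 33
f 36 34 35



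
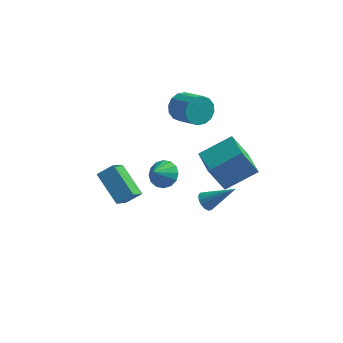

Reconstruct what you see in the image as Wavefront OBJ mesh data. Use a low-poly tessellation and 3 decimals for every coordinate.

v 0.26 -0.222 -0.546
v 0.772 -0.843 -0.849
v -0.14 -0.958 0.286
v 1.016 -0.63 -0.544
v 1.058 -0.309 -0.239
v 0.886 0.036 -0.016
v 0.546 0.312 0.065
v 0.13 0.445 -0.018
v -0.252 0.399 -0.242
v -0.497 0.187 -0.547
v -0.539 -0.135 -0.852
v -0.367 -0.48 -1.075
v -0.027 -0.756 -1.156
v 0.39 -0.888 -1.073
v 2.755 -1.958 -0.703
v 3.056 -1.633 -1.093
v 4.265 -1.862 0.543
v 2.903 -1.43 -0.923
v 2.71 -1.37 -0.694
v 2.529 -1.466 -0.468
v 2.409 -1.695 -0.304
v 2.382 -1.994 -0.248
v 2.454 -2.283 -0.314
v 2.607 -2.485 -0.484
v 2.8 -2.546 -0.713
v 2.981 -2.449 -0.939
v 3.101 -2.221 -1.102
v 3.129 -1.922 -1.158
v 3.491 -0.237 -1.299
v 2.633 -0.533 0.449
v 2.747 1.254 -1.412
v 1.89 0.959 0.336
v 5.11 0.641 -0.356
v 4.253 0.346 1.392
v 4.367 2.133 -0.469
v 3.509 1.837 1.279
v 0.56 3.803 1.492
v 1.248 4.258 1.084
v 2.348 3.271 1.84
v 1.66 2.817 2.248
v 1.173 4.489 1.494
v 2.274 3.502 2.25
v 0.935 4.536 1.904
v 2.035 3.549 2.659
v 0.595 4.387 2.202
v 1.695 3.4 2.958
v 0.246 4.081 2.311
v 1.347 3.094 3.067
v -0.018 3.701 2.2
v 1.082 2.714 2.956
v -0.128 3.349 1.9
v 0.972 2.362 2.656
v -0.054 3.118 1.49
v 1.047 2.131 2.246
v 0.185 3.071 1.081
v 1.285 2.084 1.836
v 0.525 3.22 0.782
v 1.625 2.233 1.538
v 0.873 3.526 0.673
v 1.974 2.539 1.429
v 1.138 3.906 0.784
v 2.238 2.919 1.54
v -2.371 0.203 -4.056
v -3.7 1.492 -2.964
v -2.12 1.4 -5.164
v -3.45 2.689 -4.072
v -1.53 0.571 -3.468
v -2.86 1.86 -2.376
v -1.28 1.768 -4.576
v -2.609 3.057 -3.484
f 2 1 4
f 2 4 3
f 4 1 5
f 4 5 3
f 5 1 6
f 5 6 3
f 6 1 7
f 6 7 3
f 7 1 8
f 7 8 3
f 8 1 9
f 8 9 3
f 9 1 10
f 9 10 3
f 10 1 11
f 10 11 3
f 11 1 12
f 11 12 3
f 12 1 13
f 12 13 3
f 13 1 14
f 13 14 3
f 14 1 2
f 14 2 3
f 16 15 18
f 16 18 17
f 18 15 19
f 18 19 17
f 19 15 20
f 19 20 17
f 20 15 21
f 20 21 17
f 21 15 22
f 21 22 17
f 22 15 23
f 22 23 17
f 23 15 24
f 23 24 17
f 24 15 25
f 24 25 17
f 25 15 26
f 25 26 17
f 26 15 27
f 26 27 17
f 27 15 28
f 27 28 17
f 28 15 16
f 28 16 17
f 30 32 29
f 33 30 29
f 29 32 31
f 31 33 29
f 30 36 32
f 34 30 33
f 34 36 30
f 32 36 31
f 35 33 31
f 31 36 35
f 35 34 33
f 36 34 35
f 38 37 41
f 38 41 39
f 39 41 42
f 39 42 40
f 41 37 43
f 41 43 42
f 42 43 44
f 42 44 40
f 43 37 45
f 43 45 44
f 44 45 46
f 44 46 40
f 45 37 47
f 45 47 46
f 46 47 48
f 46 48 40
f 47 37 49
f 47 49 48
f 48 49 50
f 48 50 40
f 49 37 51
f 49 51 50
f 50 51 52
f 50 52 40
f 51 37 53
f 51 53 52
f 52 53 54
f 52 54 40
f 53 37 55
f 53 55 54
f 54 55 56
f 54 56 40
f 55 37 57
f 55 57 56
f 56 57 58
f 56 58 40
f 57 37 59
f 57 59 58
f 58 59 60
f 58 60 40
f 59 37 61
f 59 61 60
f 60 61 62
f 60 62 40
f 61 37 38
f 61 38 62
f 62 38 39
f 62 39 40
f 64 66 63
f 67 64 63
f 63 66 65
f 65 67 63
f 64 70 66
f 68 64 67
f 68 70 64
f 66 70 65
f 69 67 65
f 65 70 69
f 69 68 67
f 70 68 69



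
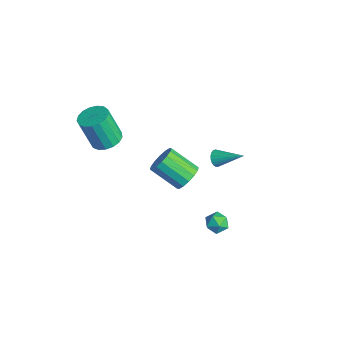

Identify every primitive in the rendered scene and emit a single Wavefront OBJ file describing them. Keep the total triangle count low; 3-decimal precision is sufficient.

v -1.393 0.073 -3.062
v -0.748 -0.119 -2.611
v -1.762 -1.165 -1.606
v -2.407 -0.973 -2.058
v -0.913 0.219 -2.426
v -1.928 -0.827 -1.421
v -1.207 0.518 -2.412
v -2.222 -0.528 -1.407
v -1.551 0.698 -2.572
v -2.565 -0.348 -1.567
v -1.852 0.71 -2.863
v -2.866 -0.336 -1.858
v -2.03 0.551 -3.208
v -3.045 -0.495 -2.203
v -2.038 0.265 -3.514
v -3.052 -0.781 -2.509
v -1.872 -0.073 -3.699
v -2.887 -1.119 -2.694
v -1.578 -0.372 -3.713
v -2.593 -1.418 -2.708
v -1.235 -0.552 -3.553
v -2.249 -1.598 -2.548
v -0.934 -0.564 -3.262
v -1.948 -1.61 -2.257
v -0.755 -0.405 -2.917
v -1.77 -1.451 -1.912
v -2.658 -3.658 0.336
v -1.997 -3.239 0.58
v -2.301 -3.803 2.369
v -2.962 -4.222 2.124
v -2.29 -2.979 0.612
v -2.594 -3.544 2.401
v -2.667 -2.875 0.581
v -2.971 -3.44 2.37
v -3.042 -2.951 0.494
v -3.346 -3.515 2.282
v -3.329 -3.188 0.37
v -3.633 -3.752 2.158
v -3.462 -3.533 0.238
v -3.767 -4.097 2.027
v -3.412 -3.906 0.129
v -3.716 -4.471 1.918
v -3.188 -4.223 0.067
v -3.492 -4.787 1.856
v -2.843 -4.41 0.067
v -3.147 -4.975 1.855
v -2.456 -4.425 0.128
v -2.76 -4.989 1.917
v -2.115 -4.264 0.237
v -2.419 -4.828 2.025
v -1.898 -3.964 0.368
v -2.202 -4.529 2.157
v -1.856 -3.594 0.492
v -2.16 -4.159 2.281
v -2.444 2.006 -3.18
v -2.115 1.986 -3.569
v -1.456 3.074 -2.4
v -2.242 2.146 -3.627
v -2.404 2.281 -3.607
v -2.572 2.369 -3.514
v -2.719 2.394 -3.363
v -2.818 2.352 -3.18
v -2.852 2.251 -2.997
v -2.816 2.107 -2.846
v -2.715 1.945 -2.752
v -2.567 1.794 -2.733
v -2.398 1.68 -2.79
v -2.237 1.622 -2.915
v -2.111 1.631 -3.086
v -2.043 1.704 -3.273
v -2.044 1.83 -3.444
v 2.086 0.224 -2.323
v 2.391 0.598 -2.761
v 2.729 -0.578 -2.559
v 3.034 -0.204 -2.997
v 3.096 -0.077 -2.36
v 2.698 0.419 -2.215
v 2.422 -0.399 -3.105
v 2.024 0.097 -2.96
v 2.599 0.213 -3.245
v 3.016 0.412 -2.784
v 2.104 -0.392 -2.536
v 2.521 -0.193 -2.075
f 2 1 5
f 2 5 3
f 3 5 6
f 3 6 4
f 5 1 7
f 5 7 6
f 6 7 8
f 6 8 4
f 7 1 9
f 7 9 8
f 8 9 10
f 8 10 4
f 9 1 11
f 9 11 10
f 10 11 12
f 10 12 4
f 11 1 13
f 11 13 12
f 12 13 14
f 12 14 4
f 13 1 15
f 13 15 14
f 14 15 16
f 14 16 4
f 15 1 17
f 15 17 16
f 16 17 18
f 16 18 4
f 17 1 19
f 17 19 18
f 18 19 20
f 18 20 4
f 19 1 21
f 19 21 20
f 20 21 22
f 20 22 4
f 21 1 23
f 21 23 22
f 22 23 24
f 22 24 4
f 23 1 25
f 23 25 24
f 24 25 26
f 24 26 4
f 25 1 2
f 25 2 26
f 26 2 3
f 26 3 4
f 28 27 31
f 28 31 29
f 29 31 32
f 29 32 30
f 31 27 33
f 31 33 32
f 32 33 34
f 32 34 30
f 33 27 35
f 33 35 34
f 34 35 36
f 34 36 30
f 35 27 37
f 35 37 36
f 36 37 38
f 36 38 30
f 37 27 39
f 37 39 38
f 38 39 40
f 38 40 30
f 39 27 41
f 39 41 40
f 40 41 42
f 40 42 30
f 41 27 43
f 41 43 42
f 42 43 44
f 42 44 30
f 43 27 45
f 43 45 44
f 44 45 46
f 44 46 30
f 45 27 47
f 45 47 46
f 46 47 48
f 46 48 30
f 47 27 49
f 47 49 48
f 48 49 50
f 48 50 30
f 49 27 51
f 49 51 50
f 50 51 52
f 50 52 30
f 51 27 53
f 51 53 52
f 52 53 54
f 52 54 30
f 53 27 28
f 53 28 54
f 54 28 29
f 54 29 30
f 56 55 58
f 56 58 57
f 58 55 59
f 58 59 57
f 59 55 60
f 59 60 57
f 60 55 61
f 60 61 57
f 61 55 62
f 61 62 57
f 62 55 63
f 62 63 57
f 63 55 64
f 63 64 57
f 64 55 65
f 64 65 57
f 65 55 66
f 65 66 57
f 66 55 67
f 66 67 57
f 67 55 68
f 67 68 57
f 68 55 69
f 68 69 57
f 69 55 70
f 69 70 57
f 70 55 71
f 70 71 57
f 71 55 56
f 71 56 57
f 72 83 77
f 72 77 73
f 72 73 79
f 72 79 82
f 72 82 83
f 73 77 81
f 77 83 76
f 83 82 74
f 82 79 78
f 79 73 80
f 75 81 76
f 75 76 74
f 75 74 78
f 75 78 80
f 75 80 81
f 76 81 77
f 74 76 83
f 78 74 82
f 80 78 79
f 81 80 73



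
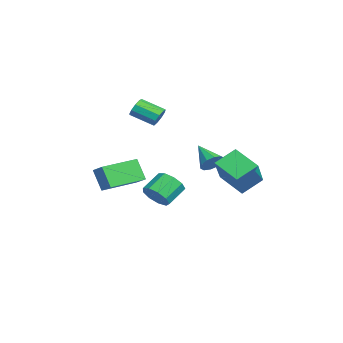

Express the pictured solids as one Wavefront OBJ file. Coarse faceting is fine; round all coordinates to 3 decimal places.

v -1.002 -1.692 -1.44
v -0.667 -2.039 -0.741
v -1.423 -1.235 0.02
v -1.758 -0.888 -0.68
v -0.349 -1.582 -0.908
v -1.104 -0.778 -0.147
v -0.337 -1.176 -1.324
v -1.092 -0.372 -0.563
v -0.636 -1.012 -1.795
v -1.391 -0.208 -1.034
v -1.106 -1.166 -2.1
v -1.862 -0.362 -1.339
v -1.528 -1.566 -2.096
v -2.284 -0.762 -1.335
v -1.704 -2.025 -1.786
v -2.46 -1.221 -1.025
v -1.552 -2.328 -1.314
v -2.307 -1.524 -0.553
v -1.142 -2.334 -0.901
v -1.897 -1.53 -0.14
v -0.795 -2.648 -0.359
v -1.311 -3.078 0.835
v -0.042 -2.187 0.132
v -0.558 -2.617 1.326
v 0.338 -4.363 -0.486
v -0.178 -4.793 0.708
v 1.091 -3.902 0.005
v 0.575 -4.332 1.199
v 4.098 1.031 2.687
v 3.594 2.043 3.388
v 2.822 1.354 1.303
v 2.318 2.366 2.004
v 5.122 2.034 1.976
v 4.618 3.046 2.677
v 3.846 2.357 0.592
v 3.342 3.369 1.293
v -0.159 1.111 1.153
v 0.247 1.184 1.707
v -1.201 0.429 2.007
v -0.002 1.53 1.678
v -0.311 1.715 1.45
v -0.561 1.669 1.107
v -0.658 1.41 0.783
v -0.564 1.037 0.599
v -0.315 0.692 0.628
v -0.007 0.506 0.856
v 0.244 0.552 1.199
v 0.34 0.811 1.523
v -2.04 -1.492 3.657
v -1.673 -1.804 3.283
v -2.073 -3.001 3.889
v -2.44 -2.688 4.263
v -1.466 -1.698 3.63
v -1.867 -2.894 4.236
v -1.528 -1.495 3.989
v -1.929 -2.692 4.595
v -1.829 -1.291 4.193
v -2.23 -2.487 4.799
v -2.229 -1.18 4.146
v -2.63 -2.377 4.752
v -2.54 -1.216 3.871
v -2.941 -2.413 4.477
v -2.617 -1.38 3.495
v -3.018 -2.577 4.101
v -2.424 -1.597 3.195
v -2.825 -2.794 3.801
v -2.051 -1.764 3.111
v -2.452 -2.961 3.717
f 2 1 5
f 2 5 3
f 3 5 6
f 3 6 4
f 5 1 7
f 5 7 6
f 6 7 8
f 6 8 4
f 7 1 9
f 7 9 8
f 8 9 10
f 8 10 4
f 9 1 11
f 9 11 10
f 10 11 12
f 10 12 4
f 11 1 13
f 11 13 12
f 12 13 14
f 12 14 4
f 13 1 15
f 13 15 14
f 14 15 16
f 14 16 4
f 15 1 17
f 15 17 16
f 16 17 18
f 16 18 4
f 17 1 19
f 17 19 18
f 18 19 20
f 18 20 4
f 19 1 2
f 19 2 20
f 20 2 3
f 20 3 4
f 22 24 21
f 25 22 21
f 21 24 23
f 23 25 21
f 22 28 24
f 26 22 25
f 26 28 22
f 24 28 23
f 27 25 23
f 23 28 27
f 27 26 25
f 28 26 27
f 30 32 29
f 33 30 29
f 29 32 31
f 31 33 29
f 30 36 32
f 34 30 33
f 34 36 30
f 32 36 31
f 35 33 31
f 31 36 35
f 35 34 33
f 36 34 35
f 38 37 40
f 38 40 39
f 40 37 41
f 40 41 39
f 41 37 42
f 41 42 39
f 42 37 43
f 42 43 39
f 43 37 44
f 43 44 39
f 44 37 45
f 44 45 39
f 45 37 46
f 45 46 39
f 46 37 47
f 46 47 39
f 47 37 48
f 47 48 39
f 48 37 38
f 48 38 39
f 50 49 53
f 50 53 51
f 51 53 54
f 51 54 52
f 53 49 55
f 53 55 54
f 54 55 56
f 54 56 52
f 55 49 57
f 55 57 56
f 56 57 58
f 56 58 52
f 57 49 59
f 57 59 58
f 58 59 60
f 58 60 52
f 59 49 61
f 59 61 60
f 60 61 62
f 60 62 52
f 61 49 63
f 61 63 62
f 62 63 64
f 62 64 52
f 63 49 65
f 63 65 64
f 64 65 66
f 64 66 52
f 65 49 67
f 65 67 66
f 66 67 68
f 66 68 52
f 67 49 50
f 67 50 68
f 68 50 51
f 68 51 52



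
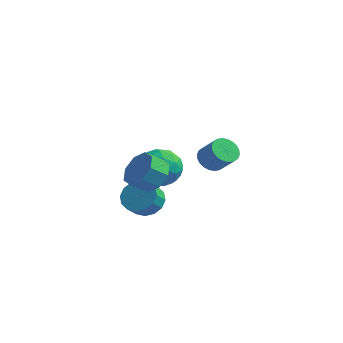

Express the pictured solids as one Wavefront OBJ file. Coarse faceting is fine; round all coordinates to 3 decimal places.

v 0.118 -2.038 -3.745
v 0.819 -2.538 -4.214
v 0.762 -3.282 -3.504
v 0.062 -2.782 -3.035
v 1.066 -2.242 -3.884
v 1.01 -2.987 -3.175
v 1.06 -1.892 -3.517
v 1.004 -2.637 -2.808
v 0.802 -1.581 -3.211
v 0.745 -2.326 -2.502
v 0.36 -1.392 -3.048
v 0.303 -2.137 -2.339
v -0.147 -1.376 -3.072
v -0.203 -2.121 -2.362
v -0.582 -1.538 -3.276
v -0.639 -2.282 -2.566
v -0.83 -1.833 -3.605
v -0.886 -2.578 -2.896
v -0.824 -2.183 -3.972
v -0.88 -2.928 -3.263
v -0.565 -2.494 -4.278
v -0.622 -3.239 -3.569
v -0.123 -2.683 -4.441
v -0.18 -3.428 -3.732
v 0.383 -2.699 -4.418
v 0.327 -3.444 -3.708
v 0.88 3.155 -3.15
v 1.288 3.84 -3.38
v 2.249 3.61 -2.36
v 1.84 2.925 -2.13
v 1.083 3.96 -3.16
v 2.044 3.73 -2.14
v 0.847 3.957 -2.939
v 1.807 3.727 -1.918
v 0.616 3.832 -2.749
v 1.576 3.602 -1.729
v 0.425 3.604 -2.621
v 1.385 3.374 -1.6
v 0.303 3.308 -2.573
v 1.264 3.078 -1.553
v 0.269 2.988 -2.613
v 1.23 2.758 -1.593
v 0.328 2.694 -2.735
v 1.289 2.464 -1.715
v 0.471 2.47 -2.92
v 1.432 2.24 -1.9
v 0.676 2.35 -3.14
v 1.637 2.12 -2.12
v 0.913 2.353 -3.362
v 1.873 2.123 -2.341
v 1.144 2.478 -3.551
v 2.104 2.248 -2.531
v 1.335 2.706 -3.68
v 2.295 2.476 -2.659
v 1.456 3.002 -3.727
v 2.417 2.772 -2.707
v 1.49 3.322 -3.687
v 2.451 3.092 -2.667
v 1.431 3.616 -3.565
v 2.392 3.386 -2.545
v 1.043 -2.836 -1.344
v 1.947 -3.186 -0.892
v 1.361 -3.834 -0.223
v 0.457 -3.484 -0.676
v 1.644 -2.524 -0.516
v 1.058 -3.172 0.153
v 0.989 -2.045 -0.626
v 0.403 -2.693 0.043
v 0.365 -2.03 -1.157
v -0.22 -2.677 -0.488
v 0.139 -2.486 -1.797
v -0.447 -3.134 -1.128
v 0.442 -3.148 -2.173
v -0.144 -3.796 -1.504
v 1.097 -3.627 -2.063
v 0.511 -4.275 -1.394
v 1.72 -3.643 -1.532
v 1.135 -4.29 -0.863
v 0.64 -0.498 -1.091
v 1.183 -1.075 -2.032
v -1.023 -0.305 -2.168
v -0.48 -0.882 -3.109
v -0.76 -1.504 -2.086
v 0.267 -1.623 -1.42
v -0.107 0.243 -2.78
v 0.92 0.124 -2.114
v 0.721 -0.617 -3.076
v 0.317 -1.697 -2.647
v -0.157 0.317 -1.553
v -0.561 -0.763 -1.124
v 1.057 -0.803 -1.467
v -0.897 -0.577 -2.733
v -1.062 -0.942 -2.132
v -0.743 -1.281 -2.685
v 0.519 -1.126 -1.107
v 0.838 -1.465 -1.66
v -0.304 -1.717 -1.692
v -0.678 0.085 -2.54
v -0.359 -0.254 -3.093
v 0.903 -0.099 -1.515
v 1.222 -0.438 -2.068
v 0.464 0.337 -2.508
v 1.105 -0.873 -2.634
v 0.128 -0.76 -3.267
v 0.347 -0.099 -3.074
v 0.951 -0.169 -2.682
v 0.868 -1.508 -2.381
v -0.11 -1.395 -3.015
v -0.274 -1.76 -2.413
v 0.33 -1.83 -2.021
v 0.596 -1.239 -2.995
v 0.27 0.015 -1.185
v -0.708 0.128 -1.819
v -0.17 0.45 -2.179
v 0.434 0.38 -1.787
v 0.032 -0.62 -0.933
v -0.945 -0.507 -1.566
v -0.791 -1.211 -1.518
v -0.187 -1.281 -1.126
v -0.436 -0.141 -1.205
f 2 1 5
f 2 5 3
f 3 5 6
f 3 6 4
f 5 1 7
f 5 7 6
f 6 7 8
f 6 8 4
f 7 1 9
f 7 9 8
f 8 9 10
f 8 10 4
f 9 1 11
f 9 11 10
f 10 11 12
f 10 12 4
f 11 1 13
f 11 13 12
f 12 13 14
f 12 14 4
f 13 1 15
f 13 15 14
f 14 15 16
f 14 16 4
f 15 1 17
f 15 17 16
f 16 17 18
f 16 18 4
f 17 1 19
f 17 19 18
f 18 19 20
f 18 20 4
f 19 1 21
f 19 21 20
f 20 21 22
f 20 22 4
f 21 1 23
f 21 23 22
f 22 23 24
f 22 24 4
f 23 1 25
f 23 25 24
f 24 25 26
f 24 26 4
f 25 1 2
f 25 2 26
f 26 2 3
f 26 3 4
f 28 27 31
f 28 31 29
f 29 31 32
f 29 32 30
f 31 27 33
f 31 33 32
f 32 33 34
f 32 34 30
f 33 27 35
f 33 35 34
f 34 35 36
f 34 36 30
f 35 27 37
f 35 37 36
f 36 37 38
f 36 38 30
f 37 27 39
f 37 39 38
f 38 39 40
f 38 40 30
f 39 27 41
f 39 41 40
f 40 41 42
f 40 42 30
f 41 27 43
f 41 43 42
f 42 43 44
f 42 44 30
f 43 27 45
f 43 45 44
f 44 45 46
f 44 46 30
f 45 27 47
f 45 47 46
f 46 47 48
f 46 48 30
f 47 27 49
f 47 49 48
f 48 49 50
f 48 50 30
f 49 27 51
f 49 51 50
f 50 51 52
f 50 52 30
f 51 27 53
f 51 53 52
f 52 53 54
f 52 54 30
f 53 27 55
f 53 55 54
f 54 55 56
f 54 56 30
f 55 27 57
f 55 57 56
f 56 57 58
f 56 58 30
f 57 27 59
f 57 59 58
f 58 59 60
f 58 60 30
f 59 27 28
f 59 28 60
f 60 28 29
f 60 29 30
f 62 61 65
f 62 65 63
f 63 65 66
f 63 66 64
f 65 61 67
f 65 67 66
f 66 67 68
f 66 68 64
f 67 61 69
f 67 69 68
f 68 69 70
f 68 70 64
f 69 61 71
f 69 71 70
f 70 71 72
f 70 72 64
f 71 61 73
f 71 73 72
f 72 73 74
f 72 74 64
f 73 61 75
f 73 75 74
f 74 75 76
f 74 76 64
f 75 61 77
f 75 77 76
f 76 77 78
f 76 78 64
f 77 61 62
f 77 62 78
f 78 62 63
f 78 63 64
f 79 116 95
f 116 90 119
f 95 119 84
f 116 119 95
f 79 95 91
f 95 84 96
f 91 96 80
f 95 96 91
f 79 91 100
f 91 80 101
f 100 101 86
f 91 101 100
f 79 100 112
f 100 86 115
f 112 115 89
f 100 115 112
f 79 112 116
f 112 89 120
f 116 120 90
f 112 120 116
f 80 96 107
f 96 84 110
f 107 110 88
f 96 110 107
f 84 119 97
f 119 90 118
f 97 118 83
f 119 118 97
f 90 120 117
f 120 89 113
f 117 113 81
f 120 113 117
f 89 115 114
f 115 86 102
f 114 102 85
f 115 102 114
f 86 101 106
f 101 80 103
f 106 103 87
f 101 103 106
f 82 108 94
f 108 88 109
f 94 109 83
f 108 109 94
f 82 94 92
f 94 83 93
f 92 93 81
f 94 93 92
f 82 92 99
f 92 81 98
f 99 98 85
f 92 98 99
f 82 99 104
f 99 85 105
f 104 105 87
f 99 105 104
f 82 104 108
f 104 87 111
f 108 111 88
f 104 111 108
f 83 109 97
f 109 88 110
f 97 110 84
f 109 110 97
f 81 93 117
f 93 83 118
f 117 118 90
f 93 118 117
f 85 98 114
f 98 81 113
f 114 113 89
f 98 113 114
f 87 105 106
f 105 85 102
f 106 102 86
f 105 102 106
f 88 111 107
f 111 87 103
f 107 103 80
f 111 103 107



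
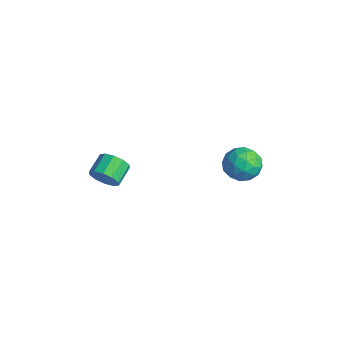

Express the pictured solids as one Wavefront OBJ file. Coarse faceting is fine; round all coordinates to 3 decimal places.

v 1.351 -3.973 -1.472
v 2.044 -3.803 -0.923
v 1.362 -2.837 -0.36
v 0.669 -3.007 -0.908
v 2.107 -3.492 -1.381
v 1.424 -2.526 -0.817
v 1.88 -3.365 -1.873
v 1.198 -2.399 -1.31
v 1.452 -3.47 -2.211
v 0.769 -2.505 -1.648
v 0.985 -3.768 -2.268
v 0.302 -2.802 -1.705
v 0.658 -4.143 -2.02
v -0.024 -3.177 -1.457
v 0.596 -4.454 -1.563
v -0.087 -3.488 -0.999
v 0.822 -4.581 -1.07
v 0.14 -3.615 -0.507
v 1.251 -4.475 -0.732
v 0.568 -3.51 -0.169
v 1.718 -4.178 -0.675
v 1.035 -3.212 -0.112
v 2.634 4.088 -1.623
v 3.356 3.941 -0.732
v 3.284 2.519 -2.408
v 4.006 2.372 -1.517
v 2.866 2.249 -1.364
v 2.464 3.219 -0.879
v 4.176 3.241 -2.261
v 3.774 4.211 -1.776
v 4.309 3.417 -1.126
v 3.5 2.805 -0.572
v 3.14 3.655 -2.568
v 2.331 3.043 -2.014
v 2.938 4.153 -1.108
v 3.702 2.307 -2.032
v 3.032 2.236 -1.942
v 3.456 2.149 -1.418
v 2.414 3.728 -1.195
v 2.838 3.642 -0.671
v 2.55 2.647 -1.043
v 3.802 2.818 -2.469
v 4.226 2.732 -1.945
v 3.184 4.311 -1.722
v 3.608 4.224 -1.198
v 4.09 3.813 -2.097
v 3.923 3.758 -0.816
v 4.304 2.836 -1.278
v 4.404 3.346 -1.715
v 4.168 3.916 -1.43
v 3.447 3.398 -0.49
v 3.829 2.476 -0.952
v 3.159 2.404 -0.862
v 2.923 2.974 -0.577
v 4.007 3.09 -0.722
v 2.811 3.984 -2.188
v 3.193 3.062 -2.65
v 3.717 3.486 -2.563
v 3.481 4.056 -2.278
v 2.336 3.624 -1.862
v 2.717 2.702 -2.324
v 2.472 2.544 -1.71
v 2.236 3.114 -1.425
v 2.633 3.37 -2.418
f 2 1 5
f 2 5 3
f 3 5 6
f 3 6 4
f 5 1 7
f 5 7 6
f 6 7 8
f 6 8 4
f 7 1 9
f 7 9 8
f 8 9 10
f 8 10 4
f 9 1 11
f 9 11 10
f 10 11 12
f 10 12 4
f 11 1 13
f 11 13 12
f 12 13 14
f 12 14 4
f 13 1 15
f 13 15 14
f 14 15 16
f 14 16 4
f 15 1 17
f 15 17 16
f 16 17 18
f 16 18 4
f 17 1 19
f 17 19 18
f 18 19 20
f 18 20 4
f 19 1 21
f 19 21 20
f 20 21 22
f 20 22 4
f 21 1 2
f 21 2 22
f 22 2 3
f 22 3 4
f 23 60 39
f 60 34 63
f 39 63 28
f 60 63 39
f 23 39 35
f 39 28 40
f 35 40 24
f 39 40 35
f 23 35 44
f 35 24 45
f 44 45 30
f 35 45 44
f 23 44 56
f 44 30 59
f 56 59 33
f 44 59 56
f 23 56 60
f 56 33 64
f 60 64 34
f 56 64 60
f 24 40 51
f 40 28 54
f 51 54 32
f 40 54 51
f 28 63 41
f 63 34 62
f 41 62 27
f 63 62 41
f 34 64 61
f 64 33 57
f 61 57 25
f 64 57 61
f 33 59 58
f 59 30 46
f 58 46 29
f 59 46 58
f 30 45 50
f 45 24 47
f 50 47 31
f 45 47 50
f 26 52 38
f 52 32 53
f 38 53 27
f 52 53 38
f 26 38 36
f 38 27 37
f 36 37 25
f 38 37 36
f 26 36 43
f 36 25 42
f 43 42 29
f 36 42 43
f 26 43 48
f 43 29 49
f 48 49 31
f 43 49 48
f 26 48 52
f 48 31 55
f 52 55 32
f 48 55 52
f 27 53 41
f 53 32 54
f 41 54 28
f 53 54 41
f 25 37 61
f 37 27 62
f 61 62 34
f 37 62 61
f 29 42 58
f 42 25 57
f 58 57 33
f 42 57 58
f 31 49 50
f 49 29 46
f 50 46 30
f 49 46 50
f 32 55 51
f 55 31 47
f 51 47 24
f 55 47 51



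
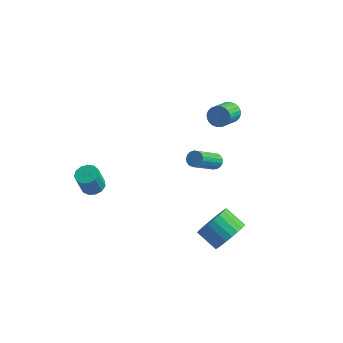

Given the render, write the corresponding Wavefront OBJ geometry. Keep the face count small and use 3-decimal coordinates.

v -3.288 -3.622 -0.493
v -2.63 -3.497 -0.373
v -2.795 -3.873 0.914
v -3.452 -3.998 0.793
v -2.817 -3.171 -0.301
v -2.982 -3.546 0.985
v -3.154 -2.987 -0.291
v -3.318 -3.362 0.996
v -3.533 -3.006 -0.345
v -3.697 -3.381 0.942
v -3.834 -3.22 -0.445
v -3.998 -3.595 0.841
v -3.962 -3.562 -0.562
v -4.126 -3.937 0.725
v -3.876 -3.923 -0.656
v -4.04 -4.298 0.63
v -3.603 -4.189 -0.699
v -3.767 -4.564 0.588
v -3.23 -4.275 -0.676
v -3.395 -4.65 0.61
v -2.876 -4.154 -0.596
v -3.04 -4.529 0.691
v -2.652 -3.864 -0.482
v -2.816 -4.239 0.804
v 2.088 0.009 0.632
v 2.588 -0.053 0.715
v 2.151 -1.63 2.17
v 1.652 -1.569 2.088
v 2.522 0.116 0.879
v 2.086 -1.462 2.334
v 2.356 0.26 0.986
v 1.92 -1.317 2.441
v 2.13 0.347 1.012
v 1.694 -1.23 2.467
v 1.894 0.356 0.951
v 1.457 -1.221 2.406
v 1.702 0.286 0.817
v 1.266 -1.292 2.272
v 1.599 0.152 0.641
v 1.163 -1.425 2.096
v 1.608 -0.015 0.463
v 1.171 -1.592 1.918
v 1.727 -0.176 0.324
v 1.29 -1.753 1.779
v 1.928 -0.295 0.255
v 1.492 -1.873 1.71
v 2.167 -0.345 0.273
v 1.731 -1.922 1.728
v 2.387 -0.313 0.373
v 1.951 -1.89 1.828
v 2.539 -0.208 0.533
v 2.103 -1.785 1.988
v 4.199 -2.579 -2.739
v 4.755 -2.029 -2.009
v 3.577 -1.791 -1.291
v 3.021 -2.341 -2.021
v 4.652 -1.726 -2.278
v 3.474 -1.489 -1.56
v 4.48 -1.554 -2.617
v 3.302 -1.316 -1.899
v 4.266 -1.537 -2.975
v 3.088 -1.3 -2.256
v 4.041 -1.679 -3.296
v 2.863 -1.442 -2.578
v 3.84 -1.958 -3.533
v 2.662 -1.721 -2.815
v 3.694 -2.332 -3.649
v 2.516 -2.094 -2.931
v 3.625 -2.743 -3.627
v 2.447 -2.505 -2.909
v 3.643 -3.129 -3.469
v 2.465 -2.891 -2.751
v 3.746 -3.431 -3.2
v 2.568 -3.194 -2.482
v 3.918 -3.604 -2.861
v 2.74 -3.366 -2.143
v 4.132 -3.62 -2.504
v 2.954 -3.383 -1.785
v 4.357 -3.478 -2.182
v 3.179 -3.241 -1.464
v 4.558 -3.199 -1.945
v 3.38 -2.962 -1.227
v 4.704 -2.826 -1.829
v 3.526 -2.588 -1.111
v 4.773 -2.415 -1.851
v 3.595 -2.177 -1.133
v 1.909 2.299 2.837
v 2.331 2.565 3.284
v 2.333 1.148 4.129
v 1.911 0.881 3.683
v 2.1 2.628 3.389
v 2.101 1.211 4.234
v 1.84 2.64 3.41
v 1.841 1.223 4.255
v 1.59 2.6 3.343
v 1.591 1.183 4.189
v 1.389 2.514 3.2
v 1.39 1.097 4.045
v 1.267 2.396 3.002
v 1.268 0.979 3.847
v 1.243 2.262 2.778
v 1.244 0.845 3.623
v 1.32 2.135 2.563
v 1.322 0.717 3.409
v 1.487 2.032 2.391
v 1.489 0.615 3.236
v 1.719 1.969 2.286
v 1.72 0.552 3.131
v 1.979 1.957 2.265
v 1.98 0.54 3.11
v 2.229 1.997 2.331
v 2.23 0.58 3.177
v 2.43 2.083 2.475
v 2.431 0.666 3.32
v 2.552 2.201 2.673
v 2.553 0.784 3.518
v 2.576 2.335 2.897
v 2.577 0.918 3.742
v 2.498 2.463 3.111
v 2.5 1.045 3.957
f 2 1 5
f 2 5 3
f 3 5 6
f 3 6 4
f 5 1 7
f 5 7 6
f 6 7 8
f 6 8 4
f 7 1 9
f 7 9 8
f 8 9 10
f 8 10 4
f 9 1 11
f 9 11 10
f 10 11 12
f 10 12 4
f 11 1 13
f 11 13 12
f 12 13 14
f 12 14 4
f 13 1 15
f 13 15 14
f 14 15 16
f 14 16 4
f 15 1 17
f 15 17 16
f 16 17 18
f 16 18 4
f 17 1 19
f 17 19 18
f 18 19 20
f 18 20 4
f 19 1 21
f 19 21 20
f 20 21 22
f 20 22 4
f 21 1 23
f 21 23 22
f 22 23 24
f 22 24 4
f 23 1 2
f 23 2 24
f 24 2 3
f 24 3 4
f 26 25 29
f 26 29 27
f 27 29 30
f 27 30 28
f 29 25 31
f 29 31 30
f 30 31 32
f 30 32 28
f 31 25 33
f 31 33 32
f 32 33 34
f 32 34 28
f 33 25 35
f 33 35 34
f 34 35 36
f 34 36 28
f 35 25 37
f 35 37 36
f 36 37 38
f 36 38 28
f 37 25 39
f 37 39 38
f 38 39 40
f 38 40 28
f 39 25 41
f 39 41 40
f 40 41 42
f 40 42 28
f 41 25 43
f 41 43 42
f 42 43 44
f 42 44 28
f 43 25 45
f 43 45 44
f 44 45 46
f 44 46 28
f 45 25 47
f 45 47 46
f 46 47 48
f 46 48 28
f 47 25 49
f 47 49 48
f 48 49 50
f 48 50 28
f 49 25 51
f 49 51 50
f 50 51 52
f 50 52 28
f 51 25 26
f 51 26 52
f 52 26 27
f 52 27 28
f 54 53 57
f 54 57 55
f 55 57 58
f 55 58 56
f 57 53 59
f 57 59 58
f 58 59 60
f 58 60 56
f 59 53 61
f 59 61 60
f 60 61 62
f 60 62 56
f 61 53 63
f 61 63 62
f 62 63 64
f 62 64 56
f 63 53 65
f 63 65 64
f 64 65 66
f 64 66 56
f 65 53 67
f 65 67 66
f 66 67 68
f 66 68 56
f 67 53 69
f 67 69 68
f 68 69 70
f 68 70 56
f 69 53 71
f 69 71 70
f 70 71 72
f 70 72 56
f 71 53 73
f 71 73 72
f 72 73 74
f 72 74 56
f 73 53 75
f 73 75 74
f 74 75 76
f 74 76 56
f 75 53 77
f 75 77 76
f 76 77 78
f 76 78 56
f 77 53 79
f 77 79 78
f 78 79 80
f 78 80 56
f 79 53 81
f 79 81 80
f 80 81 82
f 80 82 56
f 81 53 83
f 81 83 82
f 82 83 84
f 82 84 56
f 83 53 85
f 83 85 84
f 84 85 86
f 84 86 56
f 85 53 54
f 85 54 86
f 86 54 55
f 86 55 56
f 88 87 91
f 88 91 89
f 89 91 92
f 89 92 90
f 91 87 93
f 91 93 92
f 92 93 94
f 92 94 90
f 93 87 95
f 93 95 94
f 94 95 96
f 94 96 90
f 95 87 97
f 95 97 96
f 96 97 98
f 96 98 90
f 97 87 99
f 97 99 98
f 98 99 100
f 98 100 90
f 99 87 101
f 99 101 100
f 100 101 102
f 100 102 90
f 101 87 103
f 101 103 102
f 102 103 104
f 102 104 90
f 103 87 105
f 103 105 104
f 104 105 106
f 104 106 90
f 105 87 107
f 105 107 106
f 106 107 108
f 106 108 90
f 107 87 109
f 107 109 108
f 108 109 110
f 108 110 90
f 109 87 111
f 109 111 110
f 110 111 112
f 110 112 90
f 111 87 113
f 111 113 112
f 112 113 114
f 112 114 90
f 113 87 115
f 113 115 114
f 114 115 116
f 114 116 90
f 115 87 117
f 115 117 116
f 116 117 118
f 116 118 90
f 117 87 119
f 117 119 118
f 118 119 120
f 118 120 90
f 119 87 88
f 119 88 120
f 120 88 89
f 120 89 90

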